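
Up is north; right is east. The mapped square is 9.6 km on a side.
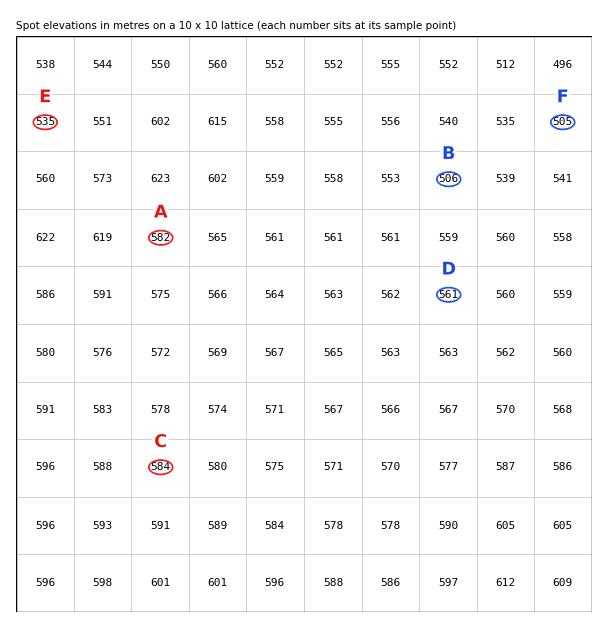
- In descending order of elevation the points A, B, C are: C A B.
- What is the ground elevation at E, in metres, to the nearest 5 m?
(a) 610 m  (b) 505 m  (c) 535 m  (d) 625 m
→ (c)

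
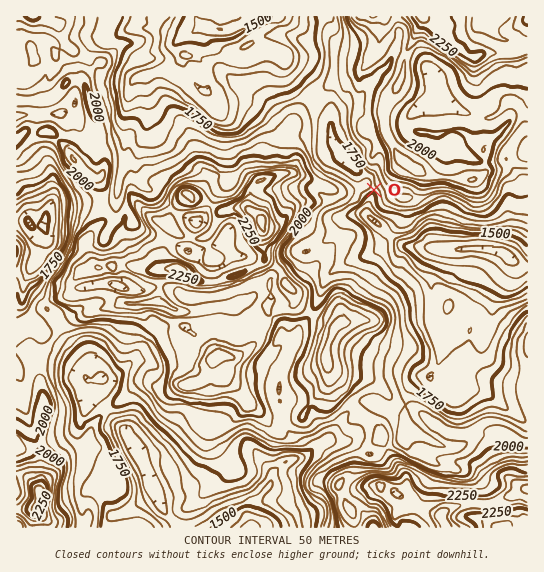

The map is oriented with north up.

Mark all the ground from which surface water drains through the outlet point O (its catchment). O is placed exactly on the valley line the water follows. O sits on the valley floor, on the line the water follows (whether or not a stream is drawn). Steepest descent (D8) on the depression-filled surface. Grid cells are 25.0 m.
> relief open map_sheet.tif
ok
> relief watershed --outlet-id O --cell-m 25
4.343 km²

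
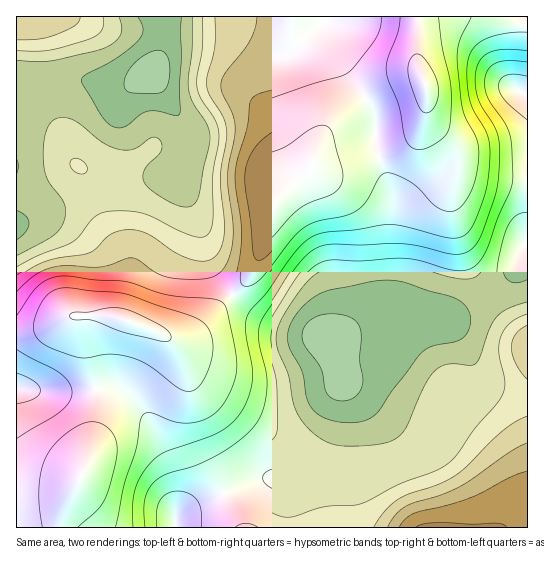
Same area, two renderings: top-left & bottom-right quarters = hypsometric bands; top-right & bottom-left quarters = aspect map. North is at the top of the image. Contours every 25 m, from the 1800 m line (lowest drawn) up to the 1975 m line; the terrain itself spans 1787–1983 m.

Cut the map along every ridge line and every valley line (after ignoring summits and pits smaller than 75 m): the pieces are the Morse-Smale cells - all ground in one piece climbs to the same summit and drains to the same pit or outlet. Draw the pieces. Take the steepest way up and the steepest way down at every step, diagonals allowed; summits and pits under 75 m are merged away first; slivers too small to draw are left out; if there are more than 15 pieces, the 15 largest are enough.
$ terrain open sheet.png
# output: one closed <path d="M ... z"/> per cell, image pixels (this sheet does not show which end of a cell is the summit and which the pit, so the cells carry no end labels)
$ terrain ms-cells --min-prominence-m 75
<path d="M417 16l-401 1 1 511 43-1 4-18 20-38 5-16 7-37 0-29-8-39-3-32 2-2 30 1 34 12 19 10 11 0 14-7 52-51 16-34 12-46 38-36 6 4 19 0 53-16 16-8 10-11 10-27 0-18-10-26z"/><path d="M527 16l-109 0-1 47 10 26 0 18-6 19-6 12-17 13-55 17-24 1-6-4-23 20-17 18-8 36-13 34-5 8-52 51-14 7-11 0-19-10-34-12-30-1-2 2 3 32 8 39 0 29-7 37-5 16-20 38-4 13 1 6 114 0 1-9 3-4 16-10 63-25 29-1 24-10 14-11 6-9 6-27 5-41 45 35 23 15 11 4 13 0 5-3 21-18 16-27 0-16-15-32-5-8-12-10 30-14 27-19 11-13 9-22 7-10z"/><path d="M527 244l-8 14-7 17-11 13-27 19-30 14 12 10 9 15 8 17 4 16-1 8-8 16-19 22-15 10-13 0-8-3-26-16-45-35-7 54-7 19-9 10-22 12-10 3-29 1-63 25-16 10-3 4 0 8 333 1 18-7z"/>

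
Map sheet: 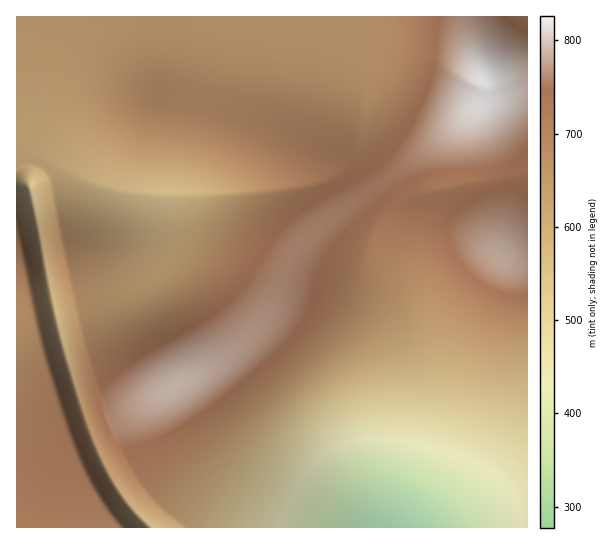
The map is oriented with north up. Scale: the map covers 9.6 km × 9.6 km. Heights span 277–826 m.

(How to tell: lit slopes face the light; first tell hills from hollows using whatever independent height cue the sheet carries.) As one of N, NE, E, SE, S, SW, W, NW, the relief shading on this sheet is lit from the SW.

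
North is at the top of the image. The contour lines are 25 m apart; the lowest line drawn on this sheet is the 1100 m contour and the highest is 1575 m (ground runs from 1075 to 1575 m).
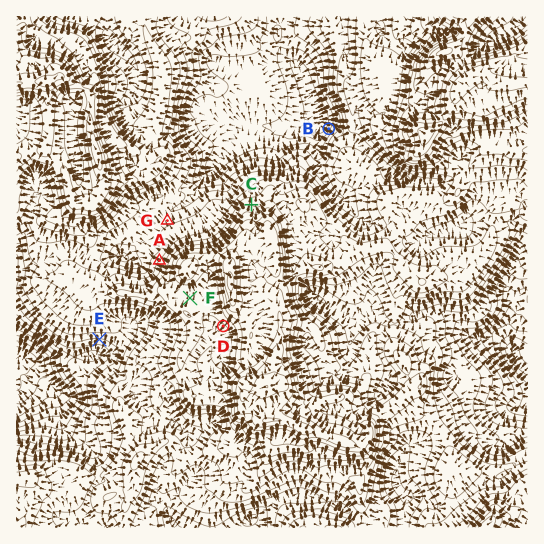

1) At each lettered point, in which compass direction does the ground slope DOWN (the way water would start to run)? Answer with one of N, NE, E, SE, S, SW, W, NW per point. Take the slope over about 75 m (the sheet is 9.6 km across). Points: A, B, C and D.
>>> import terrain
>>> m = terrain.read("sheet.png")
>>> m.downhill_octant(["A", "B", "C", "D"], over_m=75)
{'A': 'NW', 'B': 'NW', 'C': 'N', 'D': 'SW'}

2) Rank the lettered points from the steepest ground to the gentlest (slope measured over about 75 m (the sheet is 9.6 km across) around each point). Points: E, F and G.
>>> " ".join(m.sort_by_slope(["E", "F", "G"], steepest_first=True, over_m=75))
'E G F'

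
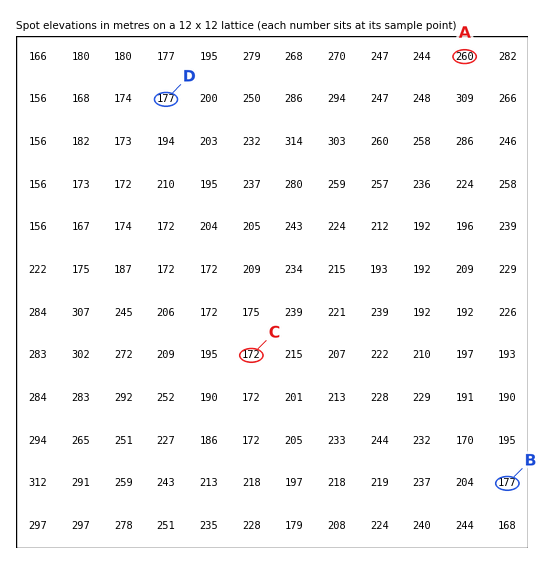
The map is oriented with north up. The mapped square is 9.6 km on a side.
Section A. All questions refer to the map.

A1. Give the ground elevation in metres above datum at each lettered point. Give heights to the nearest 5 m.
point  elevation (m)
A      260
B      175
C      170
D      175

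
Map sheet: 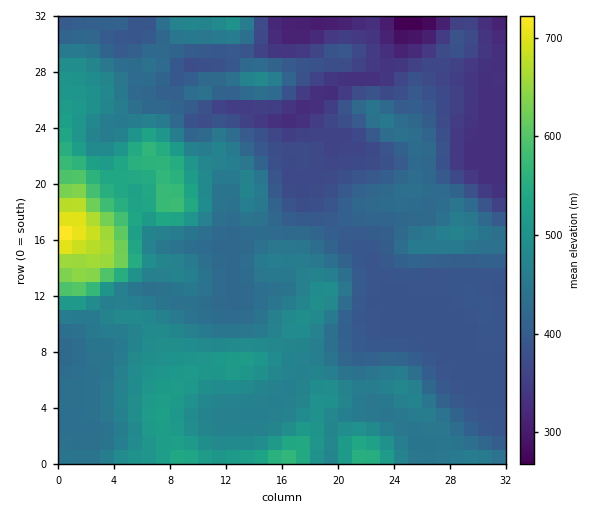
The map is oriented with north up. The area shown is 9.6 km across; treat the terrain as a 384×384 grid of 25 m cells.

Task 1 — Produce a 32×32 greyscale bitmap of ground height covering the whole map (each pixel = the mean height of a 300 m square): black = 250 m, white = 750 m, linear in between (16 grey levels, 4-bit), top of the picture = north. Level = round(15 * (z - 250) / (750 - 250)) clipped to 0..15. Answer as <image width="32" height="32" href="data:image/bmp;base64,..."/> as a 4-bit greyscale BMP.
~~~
<image width="32" height="32" href="data:image/bmp;base64,Qk12AgAAAAAAAHYAAAAoAAAAIAAAACAAAAABAAQAAAAAAAACAAATCwAAEwsAABAAAAAAAAAAAAAAABEREQAiIiIAMzMzAERERABVVVUAZmZmAHd3dwCIiIgAmZmZAKqqqgC7u7sAzMzMAN3d3QDu7u4A////AGZmd4iZiIiJqXeJmHZmZmZmZmeIiHd3eJmHiYdmZmZVVWZniId3d3d4h3d2ZmZVRFZmd4iHdmZmd3dmZmZmVERmZneIh3d3Zmd3dmZnZUREZmZ3iIh3d3dnd3ZmdlRERFZmZ3iIiIh3d3ZmZmZURERVZmd3iIiIh3dmVVVVREREVWZnd3d3d3d3ZlRERERERGZmZ3d2ZmZnd3ZURERERERmZ3d3ZmVVZnd2VEREREREiHZmZmZVVWZnd1RERERERKuoZmZmZVVmZndlRERERETMyph2dmVVZmZ2ZEREREREzMy5d3ZlVWZmZVREVVVVVe3cuXZlVVVmZlVERVZmZmbu3Lh2ZlVVVVVVRFVWZnZm7tupiZh2VmVURFVVVVZmVN26mJqpdmZlRERVVVVVZUO8qZiaqHZnZERERVVmVVQzqpmZmph2Z2RERERFVVRDIqmImZmYd2ZURENEREVUMiKYd4mZh2dlRERDM0RVVDIimHZ4iGVWVEMzMzRFZVQyIoh2ZmZUREMyIjNEZlVUMyKId2ZVVUMzMzIjRWVFRDMiiHdlVVVlVWVDIjREREQzIoh3ZVVFVWd2VDMzIzRDMyJ3dlVlRERFVUREQzMzMzMyZmVFVVRERDMzNEQyIjRDMlVUREVmZmZCIiMzMhEjRDJFVVRGd3eGQiIiIiIREjMi"/>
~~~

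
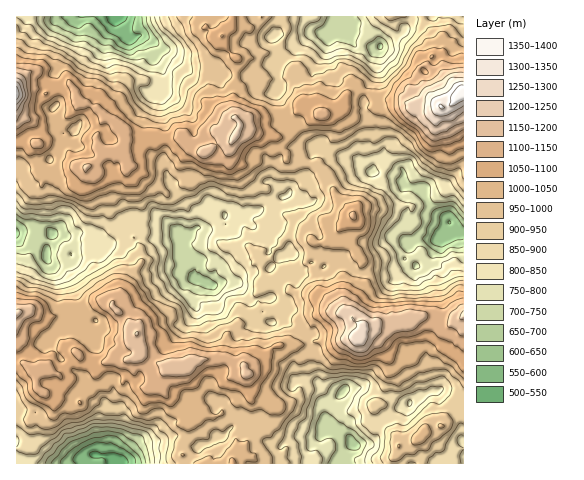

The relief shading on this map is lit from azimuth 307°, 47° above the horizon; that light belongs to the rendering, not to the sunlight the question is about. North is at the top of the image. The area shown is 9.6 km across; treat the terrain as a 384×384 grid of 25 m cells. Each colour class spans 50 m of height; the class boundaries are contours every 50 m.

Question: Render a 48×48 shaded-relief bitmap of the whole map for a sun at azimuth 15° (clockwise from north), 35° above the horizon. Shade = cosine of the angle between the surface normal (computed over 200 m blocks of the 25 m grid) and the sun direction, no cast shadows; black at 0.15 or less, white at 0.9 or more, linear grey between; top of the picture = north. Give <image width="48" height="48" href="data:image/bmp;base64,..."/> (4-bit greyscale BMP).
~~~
<image width="48" height="48" href="data:image/bmp;base64,Qk32BAAAAAAAAHYAAAAoAAAAMAAAADAAAAABAAQAAAAAAIAEAAATCwAAEwsAABAAAAAAAAAAAAAAABEREQAiIiIAMzMzAERERABVVVUAZmZmAHd3dwCIiIgAmZmZAKqqqgC7u7sAzMzMAN3d3QDu7u4A////AHZkVmmYYyNGeJvLqomrqqy5irmYdVZnmXdkRVZmUiRWeJqqqpqqmqu5mqiHd1VniXZkMyIjIjRVaHeJqqqYiqq6qFVXiYZmeFVTIQAQAAAkVnZ3iqmHeIiahTNovLqHZ2dlMgAQAQAkRnd3eId3ZmiHZUZ4vMuqmIdUVDM0MzJER4iZh2VndmiHd2Zoq7u8uVMld3ZWVERDWJmZdlV5qoh3mYiZmJq8qDNYmJhlVEVVdmeFVVeKzKh3iYqnVFeZhzWIeJhmZVeHZEZlVEZ5mqh1RFZUNERWZEaHmYZmVFeHVWVWdmeId3ZCAAE0VlVUMnmquWaGRWZ5mYdWeKqYdVVCAAAlZmZjM4q8p3q5d3ebzLu6q8ypdWZTEAAleHdURoiqibypmHmqzd7tzNy6mIdlMSRFZmZVZniIm7qJh4mqze7Lu83cy5h2Voh3VEVFZXdnmZmYd6qrzN27yrvMuodUaJqYdUVWZnZ4h4h0SLu8qszMyqqZmYZDWKzLqZiZh7qrqqhEabzczMu7qrqZiHZnmt7t3d3Mqu7t3Ll4qqzd3svLrLmId2eKvd3e///tzO//7cu7u8zM3czLu6eIeJm8zdvO7v7dzO7/3MvMzdy7y7qHiHiYiavMzMu7zd3cze3du7vM3cmaqpdVZWeZqoqqu6mprLu7zczKiqm8zLqpmYZmVWeJqoeImHmpq5i8zMuYiYiququ6qXZlV3iZmHZ2Z4q7uprN3amImXiYiZu6qXd3iZqphld2Z5mruZvM3IiIh2h2eJqql3iJuqqZl3mId2d4h3mZukZkVlVWeJiZdVZ5qZmIiJmIhmd2Z4iIhhIiNDNFZ3eGM0V4iIiJmaqpmJmGeIiGUiEjIQJFVUVTNGaHZWeJqqqpmrupqZlzETM0IBNFVDREZlVlM0VomYh3nO3cy7pzIkZlREVFVEVYllUyM1aIZmZove7cu5dVQ3d3dmVnZWd5hnUhI1Z3VGd6u8y6mGMjNHeJh3iYdoiZZVMSNGZVRWiKuqmZdlIBJVVoiLuoeJmHVDI1Vndld4mrqYZnVCATRUVWirqZmZlkRVeHZmZWeJmodmVWUxATVVeIqqiaiJh3d4qXd1RneId1VVZlUxEiRFeamZmYeaq7qrqYiHeZmHQjVVZkMQE0RFealmd3nMzdzMqZmaqqmGQkZmZUEANERGmqljV5vM3tzLmZq8y7p2d4h4dlMlZURFiWZmiru83cyoibzd7cuYm7qJh3V4h4dHiGZpu7zMuqmIq8zMy7qau7uoiqiam7p8qaiMzN3LmJiKqrqrmZiLzLqqvcq7vMu+qaq93u3Mu6mamZmZmqiKvLq83su7u7zu3Lvu7u3u3KmYeIZniZmrvMze7cupqr3t7t3u3d7+y6qGZ1WJmYnMzd3u3LqZqszd3e7u3d7ty4dUVVerqqms3c3cqYeLu7vMze7u3N3Kp0IjRniJiqmby7u5hUWau7vMzd3czMyoYyNFaamIh3iZiJmIdDWJq8zMzMzMzMyoQiRXmrqZlVeYZXh3YzRYrN3Q=="/>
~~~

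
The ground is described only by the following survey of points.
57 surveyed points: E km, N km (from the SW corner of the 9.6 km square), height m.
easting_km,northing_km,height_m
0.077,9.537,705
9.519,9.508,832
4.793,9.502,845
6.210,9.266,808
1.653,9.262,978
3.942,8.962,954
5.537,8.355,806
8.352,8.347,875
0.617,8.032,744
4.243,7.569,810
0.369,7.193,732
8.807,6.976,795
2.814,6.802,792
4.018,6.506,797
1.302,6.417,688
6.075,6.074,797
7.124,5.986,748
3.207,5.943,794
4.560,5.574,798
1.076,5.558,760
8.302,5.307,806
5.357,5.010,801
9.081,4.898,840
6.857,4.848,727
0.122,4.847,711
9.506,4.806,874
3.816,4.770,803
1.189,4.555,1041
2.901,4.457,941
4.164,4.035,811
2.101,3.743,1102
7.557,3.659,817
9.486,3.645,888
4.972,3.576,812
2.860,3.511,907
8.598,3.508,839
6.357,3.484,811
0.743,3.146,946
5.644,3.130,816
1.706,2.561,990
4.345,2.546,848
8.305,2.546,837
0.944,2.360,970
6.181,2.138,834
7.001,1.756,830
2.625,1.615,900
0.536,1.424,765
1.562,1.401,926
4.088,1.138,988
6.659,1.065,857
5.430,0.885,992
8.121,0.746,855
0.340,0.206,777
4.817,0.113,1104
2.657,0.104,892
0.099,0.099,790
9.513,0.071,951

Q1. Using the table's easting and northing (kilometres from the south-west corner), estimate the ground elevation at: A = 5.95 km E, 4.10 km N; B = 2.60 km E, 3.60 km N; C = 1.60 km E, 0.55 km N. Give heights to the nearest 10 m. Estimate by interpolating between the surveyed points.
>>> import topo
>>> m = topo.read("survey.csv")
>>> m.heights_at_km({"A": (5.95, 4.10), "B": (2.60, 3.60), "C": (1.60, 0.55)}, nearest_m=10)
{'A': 810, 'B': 980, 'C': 880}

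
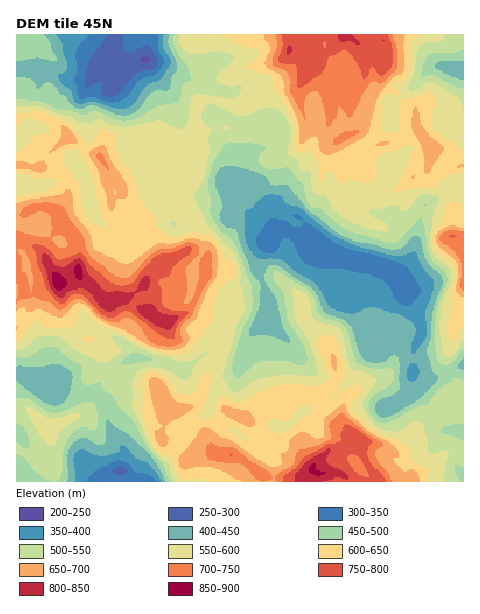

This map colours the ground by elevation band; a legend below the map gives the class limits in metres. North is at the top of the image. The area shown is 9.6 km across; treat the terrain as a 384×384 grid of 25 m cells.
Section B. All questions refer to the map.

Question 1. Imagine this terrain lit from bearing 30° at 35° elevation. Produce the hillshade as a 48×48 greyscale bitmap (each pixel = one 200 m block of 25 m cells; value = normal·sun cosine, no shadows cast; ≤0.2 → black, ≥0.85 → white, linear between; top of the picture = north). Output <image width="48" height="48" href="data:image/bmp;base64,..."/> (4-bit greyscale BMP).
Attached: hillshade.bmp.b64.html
<image width="48" height="48" href="data:image/bmp;base64,Qk32BAAAAAAAAHYAAAAoAAAAMAAAADAAAAABAAQAAAAAAIAEAAATCwAAEwsAABAAAAAAAAAAAAAAABEREQAiIiIAMzMzAERERABVVVUAZmZmAHd3dwCIiIgAmZmZAKqqqgC7u7sAzMzMAN3d3QDu7u4A////AJdWi7mIqXUgE0VVVlarq5eJq9qtyryZqnZnm7l3dlQgFFVURWrcqYmrvLnNusyqqWeIq5dlVFQAJ4dVaM3JmJvLqXnKq8u6mJh4qXZWdlIAaZiKveuZmJvLqHmqzLqrqodnmGVYhlEGmZms3aiamazKmJ3v7Kqru2Vol2V6dkFJmJq8uFeqmruXeu//yqqpmVabuXeZZjJoeIq6ZXmpial4rv/9u6uod3ney6q5ZUVniZmneruYiJiKzd3bqruYiL3suqu3ZmZnrLqZvbqYiIiJu6qXirqZqc26mZiGZ3ZpzbqKzKqqmZmpmpl2eamZmbuYiHZ3iHaM3Kmay6q7u8y5iqqIm6mZmph4h2d4mZnO25mquqq7vMuGi83Lu5d3m2V3ZVZ2eavLh3mqmqqrvLhVrO7cuodlakZ3VEVniIUxEmiamamqu4VHzNyqqpdUV1d1VFZ5pyAAFHiImaqquVRqzMqImphlZnhkRXiZYgEiSamImZq7lTWbzbiImphUdpdUVomCAUMjeYiJmYq5Y0i97rmZqqhEd4ZVRpcAFDFJyniZmYmXVHrf/amqu7dVd2ZUNWACZEet3KmZmZmXVYvuypqrzKhmd2ZTJCA4mIm7qqiZmaqWVq3smZqru5hmZYhiJjOLzKiamZl5ibuVSe/amZqquodmUphSeWnN3Kmpmpl4icyVnv66mqq7qGZkMZhFy5zd26qYiZiaqtyZ79y6u7u6hlUxEpZK697tu6qqqHirvdy93Luqqpl0NGQQAnWN293buqqry5rM3tzcq7qYdkIQJGMAFHnNqay6qYmt3d3u7dy5mql1MRESRmMRR7u6iKy6h3is3M3u7bmImYdBASNFd2Q2rJmYid24aJmrqJve3KiIeHQRJFaJmHZpzYh3m9yWeZq6h5vMqpmHd1ATRomZiIh4mqqqvLp2iJu6iKu6qZmHdSFFeJmHeIh3qszMy7p2iKuomaqrqYh2ZDRWeIh3d3VXqqqqmrlmebqIiZirqYhlVUVXeHaIh1RXmVVXirhWjLmIiIiqh3ZVZUV4iGeJmHd4dmZ3m6ZGzKmIiImZd2VWZVZ3iHmZmIiIdqqpmXVa25mZmImod3Z3dVZmd4mYeJd4maqZhlesupmZmZqph3eIhUZWZniHZ3WKq5mZhqu7qpmZmpqodmZ3dlVmd3iZl1bMy4mYi9urzLqqq6qph3d4hUZ4mJmrqGrcupiIz9y97cu7upmpmIiZc0iImZmql4u6mbu+/u3f/cuqqYmYiIiIUlmIiIqah5qpmd3u3e7/7KmruYmIiYh2Mmh4iImZiLupmszLvd3dupmrqIqpmZh2NHd4iIiHisu7zLqrzLu6mZq7iJmYd4h2RWZ4mJd1ebvN3aqqqaqpmZvKiIiIh3dTNXeImHdmaJvd3IiHiqmZmaunZWeJmIdTNXiJh2doiqq6h3Znq6mJmHhjIld3eIdlVomZdmeJu7l1RYiKupiIl2ZTI1d2ZWZmaJmYZXiJy5dlaJmruYh3l3d0NGd2VVZVaYiYVYmK2oZniQ=="/>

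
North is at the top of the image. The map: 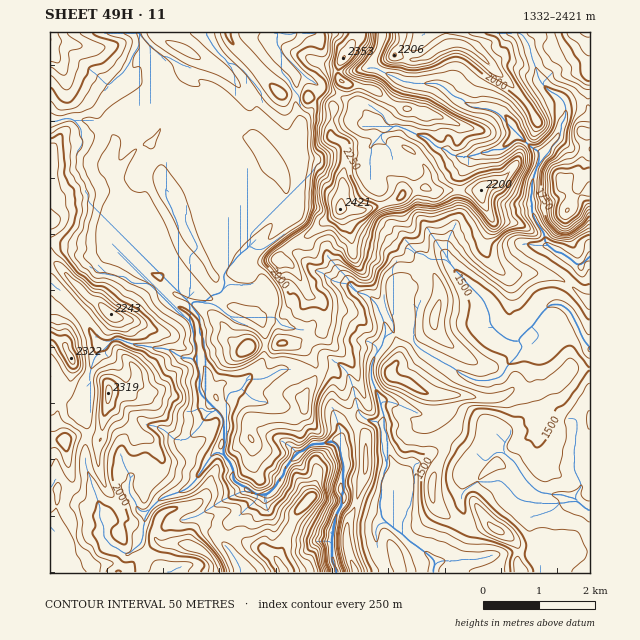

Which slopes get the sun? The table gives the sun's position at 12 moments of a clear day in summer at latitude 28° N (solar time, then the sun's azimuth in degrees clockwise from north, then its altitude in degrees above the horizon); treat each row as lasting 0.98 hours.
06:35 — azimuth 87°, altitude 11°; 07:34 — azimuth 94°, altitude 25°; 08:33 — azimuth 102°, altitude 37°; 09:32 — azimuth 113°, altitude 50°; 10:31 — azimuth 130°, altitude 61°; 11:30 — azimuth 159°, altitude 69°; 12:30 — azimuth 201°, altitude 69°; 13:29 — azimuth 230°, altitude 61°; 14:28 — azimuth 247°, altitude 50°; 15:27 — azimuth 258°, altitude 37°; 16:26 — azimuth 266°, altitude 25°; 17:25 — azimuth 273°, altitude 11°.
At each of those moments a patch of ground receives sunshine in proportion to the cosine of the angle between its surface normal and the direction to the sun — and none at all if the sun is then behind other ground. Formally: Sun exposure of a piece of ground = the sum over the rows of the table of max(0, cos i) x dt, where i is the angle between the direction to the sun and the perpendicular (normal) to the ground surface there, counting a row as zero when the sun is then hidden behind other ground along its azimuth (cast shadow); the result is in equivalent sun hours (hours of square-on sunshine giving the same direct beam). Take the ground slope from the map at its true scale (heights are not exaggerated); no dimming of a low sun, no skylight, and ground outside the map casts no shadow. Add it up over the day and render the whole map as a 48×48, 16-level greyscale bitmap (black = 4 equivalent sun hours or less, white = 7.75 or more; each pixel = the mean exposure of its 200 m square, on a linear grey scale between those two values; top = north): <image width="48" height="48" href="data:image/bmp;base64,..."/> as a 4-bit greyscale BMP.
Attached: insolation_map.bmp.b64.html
<image width="48" height="48" href="data:image/bmp;base64,Qk32BAAAAAAAAHYAAAAoAAAAMAAAADAAAAABAAQAAAAAAIAEAAATCwAAEwsAABAAAAAAAAAAAAAAABEREQAiIiIAMzMzAERERABVVVUAZmZmAHd3dwCIiIgAmZmZAKqqqgC7u7sAzMzMAN3d3QDu7u4A////AN3ezszu7tu2nMzKqRBom83NzLvMu63e7t3reKrf7cxmrM26dgCYqsvN7e7du87u7t7JzequzKRay6jMpQCpuqre7v7szc3d3d7M3cubp2ndyniduzCqyqze3u7duKvM3e7N3et83Kzdu3WNy2Cb3My97s3XScvMzOy+7tmlru27yGaJ2pIc3Myr3KyWrd3dzd7t7qzaMEvaQjJFioMLy8ua3Kh83e3d7u7s2rze7We6ibg3U2Mqy8uLy7nN7t7/7e7LytzO7caojepGSqYau7uazNzu7e7u3t26zN7e3etnju6BWoUou725zd3e3e7t7t26zN7umt2H3u63IVRaqq3uze3d3u7t7t3K3M38rN2mvtqrpVabua7//u7e3e7u7peKzeyY3dy3nM7u7Kuqh67u7u3d7e7t3smbzu3e3NuYnO7u65zKm67d7t3e7u7t7cu7rs7uzcuZiJq86bvcyazu7u3N7/7u7c27ne7u26yry97t2rvcic3e3cy97+7+7e2qm83ZqKvMy73KrM3cad7blleZrd3u7t7JVq25e8u97s7czd7bStupms7+u8vN7typV7lppoqtzN7u7t3qZbyazf7cy828y9x5eGFGnbrN3KvN7u7Mt1m979qazc3budqbuXve7ZnduWa83+zM3are7Jm83t3dvWeKzd7sqqq8hGh63e3e3dy+6rzd7u7tzpeNzbl3iJvJm9ze/uzurNy83N3d7u3d3rrdxCR5m8ur3dyu7+zKrdzK3N3d7+7c7r3aRXmrzc3u7ty+7KqJ3d3Ly73d7u7u7N2TJ5mbvO7u7ty+24nMy93cya3d7u7uuuolWKu93u7d7srOqs2qu93cqczO3d3LiLV5vMze7u7My7nbvbycy93srMvdupqpu6vd3d3u7u3Ny4Fs/czLy93drcvsuqqs7e3d3d3e7u3d3LcF3d3svN3s3czczMypve7d3d3d7tzd3cySC9ztrd3M3cu7qXRpis3N3d3e7rzd3d26Za3tmr28zMqahQR8udzM3t3e7bzd3dy7p5zIeaqZiZjJlzRqy9zM3d7u7M3d3d3Kp5q3aJzN27zcuDSdzturzd7t3N3d3e7Kp2mIvKirhkWMtyKN29us3c3cze7d3e7Kp1eazbvMmpMRiSBHrNzN3dzczu7d3e3Lupm8zM7pqqgxJmADarzu7d7d7u7d7tzMu7zMy96onN3JMVhFnIzN3e7t3e7u7czLp7tYuqd77u7tpJmFvmm83u7u3e3dzM3bqIiLvM3t7tmIaKxkWezf7u7u7u3d3d7rya3d3u7upAFVmseISe7u7u7u7d7u7u7ryovN3tdBBHmszLarre/u7u7u7u7u7e7ZmFvd2iADi97u3Giszu7u7t7t7u7u3eyIqqp0AFm83e7s14rN3e7u7uzd7u/9ztmb3bpkObu83u7Mi8zM3e3u7u3N7v7M7arN2nm4hazMvMzJy5ve7t7u3d3d7svO2qvahoi7clypzdyrqqve7suph4vey8zdzM3cuaeddF3cqHaJmd3d7w=="/>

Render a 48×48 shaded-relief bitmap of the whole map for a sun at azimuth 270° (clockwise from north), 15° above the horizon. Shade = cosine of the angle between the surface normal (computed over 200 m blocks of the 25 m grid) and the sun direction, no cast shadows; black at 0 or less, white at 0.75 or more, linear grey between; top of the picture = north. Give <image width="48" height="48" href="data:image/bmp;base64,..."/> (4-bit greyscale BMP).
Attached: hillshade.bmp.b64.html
<image width="48" height="48" href="data:image/bmp;base64,Qk32BAAAAAAAAHYAAAAoAAAAMAAAADAAAAABAAQAAAAAAIAEAAATCwAAEwsAABAAAAAAAAAAAAAAABEREQAiIiIAMzMzAERERABVVVUAZmZmAHd3dwCIiIgAmZmZAKqqqgC7u7sAzMzMAN3d3QDu7u4A////AFV2ETIjVnpAB6xwAAjwA2IDZ2ZouBNUNEZyAkVVZ4cASrkgAAywBmEUZmZotyVkM1ZAFUSqiEACioUwAA2ABkFGZ3ZogyVUQ2YgRzKYViAEZndwAA1wBTV3eIiYEBVVQ5YARkF4NEMSRFi2AAmQA1iZhlmSAEVVRHQCRiBpYyEiESnsAAGQAljLYmowFEREQ2QSVAMxZ3IAEBneoACFAFjcMHcBRVREVnYTYAdAAngQBVO/oADHAEjcEEVEVVVVVYUUMCZjABcwWTBtkwCpADjcEEZVVWZTRZQFIDVlAANBijAHyAB8ADe7QDVlRnYyV6MGIEZTABAYuDAAuACsAGhpYRRVZ3UyR4IGMEdAAEEJ2BACAALLAKlmUgJFeGUyRnMGUDUQACQG2BFFIACpArllQwA1eHUyRiE6kgEiAAImyVRlEAJjFrllUwA2eHUiRiJLwwJBAAAouFZ4IARVE5h2UxFGZVQyNWM75hMgAABJl3eZIAVSA6qXQyNEM0RCEXQq5hQQAABXiIeIUAIwKqhSIRJGZEVTAHUWtVUAAABnVndndBEgXYMREjVEZUZ1INkAeJMAAAS6QDZXdBIgTHACNXUyNVZ3MNYAWmAAARfMoQVlMTMACZIUd0ETRVZ2IIEARkMzIAjKlAiDNCAABHVoYgAkVVZlIEACh0IRAAjIQiiGdyABAEaZMAJFVVZkRTEpyBAAADqTI1modiAAAEapIAJGZEVUaSOMkAAAFIhTRWnKdRAAATaZMAJHdDRWm0inAAEAVlZlVVnbgwAAETZ5UAJpgxNYmapAABIjVmh1ZVrKQAAUADZ4QAWacgJWQrMAEyI1d3hmdXy1AAF1ABV2EFmpQiIhEgAANERWZ4dWd9+AAheQAANDA5uTASIRIwABNEVmeHVGd76TMTqAAAEhF7tgABI2UQAAJFRniGNFd2nLYlpgAAEQKKpgADR1AAAAJFVnmENFZmV723hAABIANZyyAAXXAAAAFFVolzNVVmZX7+kwACACI43BAA76ABAAA1ZplCRVVWZm3/wwAAADAH1wAD/9ACAAA1Z5czRVVmZl3/oAF5IUEHoQAC/7VAAAJGaIU0VVVmZVz/sAN4VDAXpgAA/5NQAANXd2RFVVZmZUrvwAVkVjADeHIA74QwABRWZmVVVVZ3VEjf4QZUZgABRXoATadwAAJWVWdlVVZ2RFruwgRWYQAyAUlAC8uxABJGVWdlVVZlRVz/YANmIEVTEQBoAN/HQBNVZVZ2VVVVVlv+EDVVVlVkEACtAJ/GQ0RFVUZ2VVVWdkn+IDV5h1AAAQXcAEzHUiI0VUVlVldnlljdMEeIUgAANHqzAFu4URIzREVmZXdppDeMtGcAARE3ZopQAoqoQBE0Q0Z1V3Z6cTef4wAANEV3iZUAKJqmMBIRM1d3dlaXImq+gAFGZCJHq1AAWaqhETIAFGmXQ1lyJrud0AHZVRAYtwAAiZmQEzIABZljJZchSKh+9QCsNYY1QAADmZqgERIhKIVDSZMTRnid6gAtYmdiEQAWmrmA=="/>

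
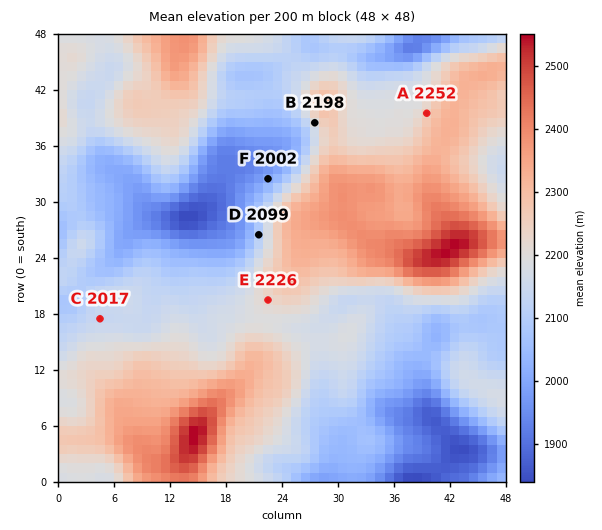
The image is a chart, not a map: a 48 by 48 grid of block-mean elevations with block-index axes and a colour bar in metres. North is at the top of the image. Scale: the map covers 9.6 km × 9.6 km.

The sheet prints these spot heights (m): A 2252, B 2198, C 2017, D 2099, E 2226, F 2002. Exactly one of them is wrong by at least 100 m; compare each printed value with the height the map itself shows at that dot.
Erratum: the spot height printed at C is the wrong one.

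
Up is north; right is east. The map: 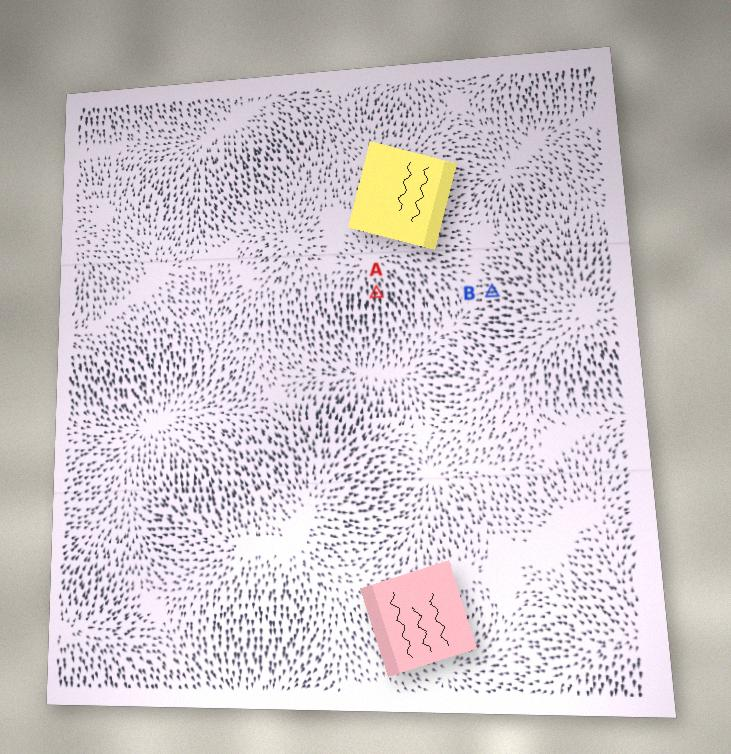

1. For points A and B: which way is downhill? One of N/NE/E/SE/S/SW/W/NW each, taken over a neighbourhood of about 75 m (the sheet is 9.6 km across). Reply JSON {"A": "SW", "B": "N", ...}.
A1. {"A": "S", "B": "W"}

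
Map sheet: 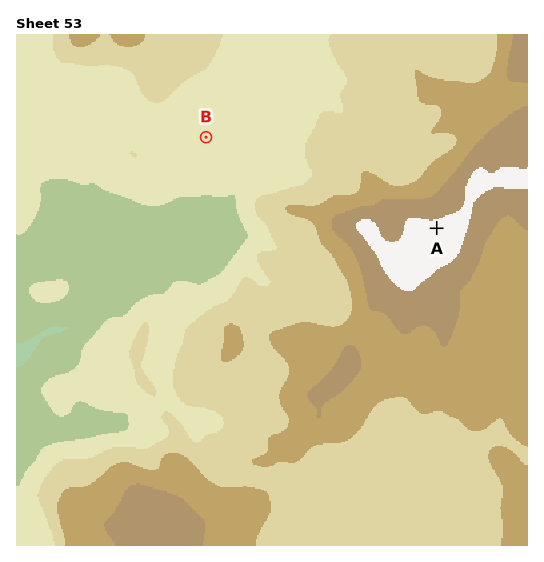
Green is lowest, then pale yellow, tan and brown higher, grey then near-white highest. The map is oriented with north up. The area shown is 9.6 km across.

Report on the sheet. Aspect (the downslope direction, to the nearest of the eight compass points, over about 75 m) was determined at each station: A N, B NW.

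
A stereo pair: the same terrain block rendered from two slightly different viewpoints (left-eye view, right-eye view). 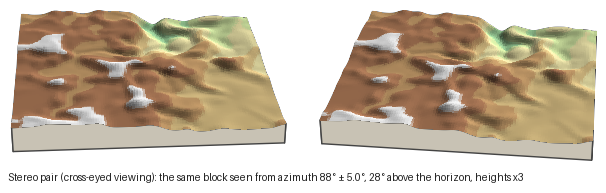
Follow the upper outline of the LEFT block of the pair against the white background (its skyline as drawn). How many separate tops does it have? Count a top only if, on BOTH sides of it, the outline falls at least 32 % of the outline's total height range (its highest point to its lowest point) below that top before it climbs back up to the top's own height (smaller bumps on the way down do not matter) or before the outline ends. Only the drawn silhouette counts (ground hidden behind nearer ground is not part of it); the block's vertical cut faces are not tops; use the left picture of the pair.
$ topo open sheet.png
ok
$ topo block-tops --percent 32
1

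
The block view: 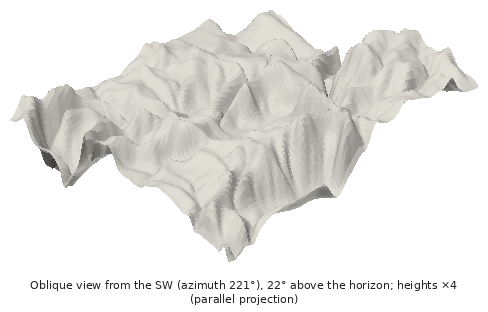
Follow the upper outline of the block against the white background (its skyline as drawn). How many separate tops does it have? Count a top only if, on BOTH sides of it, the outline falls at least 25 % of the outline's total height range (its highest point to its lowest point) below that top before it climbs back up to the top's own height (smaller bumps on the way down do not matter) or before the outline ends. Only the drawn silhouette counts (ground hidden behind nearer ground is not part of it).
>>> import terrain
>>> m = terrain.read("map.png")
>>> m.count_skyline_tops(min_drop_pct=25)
2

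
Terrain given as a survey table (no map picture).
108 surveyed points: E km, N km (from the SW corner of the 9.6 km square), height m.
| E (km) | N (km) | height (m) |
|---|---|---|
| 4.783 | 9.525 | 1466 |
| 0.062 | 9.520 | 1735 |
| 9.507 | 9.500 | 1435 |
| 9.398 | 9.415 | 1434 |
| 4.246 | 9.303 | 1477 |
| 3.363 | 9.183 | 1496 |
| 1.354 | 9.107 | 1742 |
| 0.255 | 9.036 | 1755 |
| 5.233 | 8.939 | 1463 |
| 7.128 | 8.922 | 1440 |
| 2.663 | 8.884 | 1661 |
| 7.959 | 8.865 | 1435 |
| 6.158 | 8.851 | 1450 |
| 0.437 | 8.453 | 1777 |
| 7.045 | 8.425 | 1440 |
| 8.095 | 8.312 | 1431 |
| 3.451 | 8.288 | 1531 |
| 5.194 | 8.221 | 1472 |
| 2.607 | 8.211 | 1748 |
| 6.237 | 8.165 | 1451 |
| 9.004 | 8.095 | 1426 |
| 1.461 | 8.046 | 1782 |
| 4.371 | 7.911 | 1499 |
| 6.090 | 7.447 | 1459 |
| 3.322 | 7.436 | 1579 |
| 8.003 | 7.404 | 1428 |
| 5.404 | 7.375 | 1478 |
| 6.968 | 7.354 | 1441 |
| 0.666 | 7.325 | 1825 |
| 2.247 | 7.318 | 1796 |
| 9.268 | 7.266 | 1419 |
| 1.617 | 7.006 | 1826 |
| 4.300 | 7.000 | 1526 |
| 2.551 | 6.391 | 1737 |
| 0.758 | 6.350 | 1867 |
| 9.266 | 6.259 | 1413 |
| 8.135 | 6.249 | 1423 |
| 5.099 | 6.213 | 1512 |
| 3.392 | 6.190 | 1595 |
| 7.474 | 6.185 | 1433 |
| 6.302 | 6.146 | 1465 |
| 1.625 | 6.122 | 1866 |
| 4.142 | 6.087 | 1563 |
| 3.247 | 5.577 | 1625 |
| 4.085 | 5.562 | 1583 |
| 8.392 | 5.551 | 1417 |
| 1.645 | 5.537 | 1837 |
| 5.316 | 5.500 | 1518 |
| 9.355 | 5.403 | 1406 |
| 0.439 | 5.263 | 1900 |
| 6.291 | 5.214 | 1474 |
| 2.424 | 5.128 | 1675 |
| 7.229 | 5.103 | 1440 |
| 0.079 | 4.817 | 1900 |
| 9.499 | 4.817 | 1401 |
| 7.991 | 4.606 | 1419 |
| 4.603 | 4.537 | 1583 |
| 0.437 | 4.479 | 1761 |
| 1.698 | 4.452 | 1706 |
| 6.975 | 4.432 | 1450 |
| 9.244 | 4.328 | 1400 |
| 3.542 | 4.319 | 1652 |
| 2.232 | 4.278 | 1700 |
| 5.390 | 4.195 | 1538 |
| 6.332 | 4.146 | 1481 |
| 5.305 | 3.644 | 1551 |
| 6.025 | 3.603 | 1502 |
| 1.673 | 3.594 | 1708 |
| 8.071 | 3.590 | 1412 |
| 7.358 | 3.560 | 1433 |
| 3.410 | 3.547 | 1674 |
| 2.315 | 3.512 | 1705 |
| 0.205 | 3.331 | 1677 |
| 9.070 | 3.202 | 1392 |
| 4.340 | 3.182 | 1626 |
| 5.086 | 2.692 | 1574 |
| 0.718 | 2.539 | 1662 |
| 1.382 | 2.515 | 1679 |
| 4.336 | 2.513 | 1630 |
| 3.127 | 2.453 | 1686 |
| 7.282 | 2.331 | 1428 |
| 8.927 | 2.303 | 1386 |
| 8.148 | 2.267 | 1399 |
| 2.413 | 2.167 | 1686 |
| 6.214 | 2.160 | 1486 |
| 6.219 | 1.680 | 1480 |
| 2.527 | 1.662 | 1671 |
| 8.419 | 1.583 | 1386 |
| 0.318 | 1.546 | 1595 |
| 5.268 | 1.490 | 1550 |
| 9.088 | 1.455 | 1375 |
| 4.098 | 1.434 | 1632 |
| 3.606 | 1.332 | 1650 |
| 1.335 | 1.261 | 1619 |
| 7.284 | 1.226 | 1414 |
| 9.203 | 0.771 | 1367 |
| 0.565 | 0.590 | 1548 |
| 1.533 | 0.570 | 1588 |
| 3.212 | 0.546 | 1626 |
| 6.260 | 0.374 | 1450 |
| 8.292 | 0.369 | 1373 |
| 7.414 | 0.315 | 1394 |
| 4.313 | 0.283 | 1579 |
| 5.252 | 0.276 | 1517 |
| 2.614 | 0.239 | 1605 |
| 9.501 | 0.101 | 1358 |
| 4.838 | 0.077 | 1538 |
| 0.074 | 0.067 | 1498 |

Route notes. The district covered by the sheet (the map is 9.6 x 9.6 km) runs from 1355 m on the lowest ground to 1905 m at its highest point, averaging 1560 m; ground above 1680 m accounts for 19.7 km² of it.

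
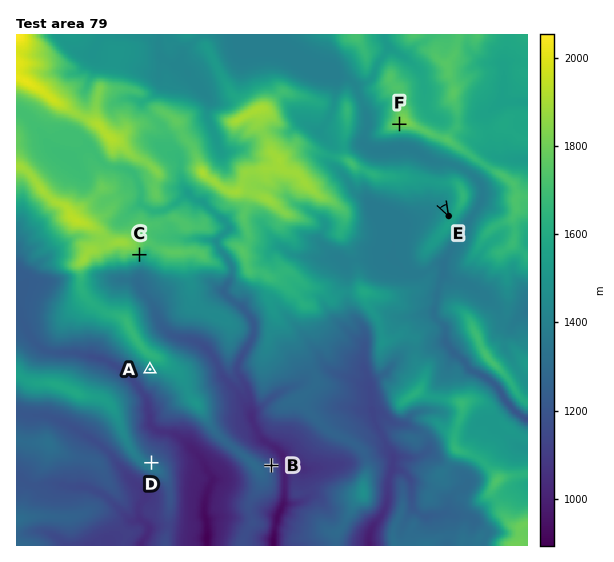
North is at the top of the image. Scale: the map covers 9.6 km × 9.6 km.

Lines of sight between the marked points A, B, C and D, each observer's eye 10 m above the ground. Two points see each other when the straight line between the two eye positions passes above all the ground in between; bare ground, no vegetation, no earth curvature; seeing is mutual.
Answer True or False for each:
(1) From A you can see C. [False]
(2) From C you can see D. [False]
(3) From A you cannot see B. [True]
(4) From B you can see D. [False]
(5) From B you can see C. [True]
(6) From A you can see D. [True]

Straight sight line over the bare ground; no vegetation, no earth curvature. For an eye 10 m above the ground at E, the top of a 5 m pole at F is visible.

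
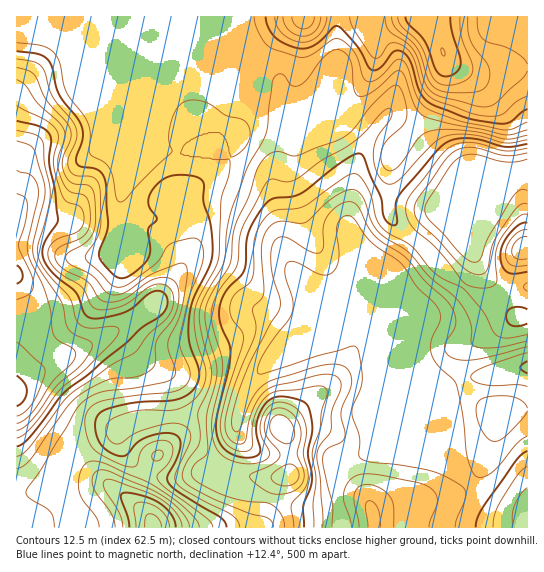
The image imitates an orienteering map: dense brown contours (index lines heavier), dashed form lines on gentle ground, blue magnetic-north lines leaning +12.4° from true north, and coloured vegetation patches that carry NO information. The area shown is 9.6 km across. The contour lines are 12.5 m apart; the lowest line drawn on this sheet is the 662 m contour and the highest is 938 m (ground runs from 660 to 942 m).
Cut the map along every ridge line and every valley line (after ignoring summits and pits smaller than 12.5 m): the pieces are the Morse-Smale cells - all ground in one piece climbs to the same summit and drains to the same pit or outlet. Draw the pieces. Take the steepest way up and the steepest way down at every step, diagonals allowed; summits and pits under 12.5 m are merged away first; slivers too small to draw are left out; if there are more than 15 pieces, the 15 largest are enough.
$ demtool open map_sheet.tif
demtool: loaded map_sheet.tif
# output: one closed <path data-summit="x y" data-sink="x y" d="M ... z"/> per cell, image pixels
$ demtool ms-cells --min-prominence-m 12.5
<path data-summit="17 394" data-sink="527 527" d="M231 16l-215 1 1 8 33 4 99 42 24 2-10 9-6 9-29 72-9 46 1 61-5 11-22 24-14 8-24 4-39 0 1 211 61 0-1-17-14-25-2-13 8-16 8-8 48-21 2 1-8 5 4 15 15 18 15 8 9 2 21 0 32-8 21-30 1-21 10-27 8-13 11-13 51-21 24-1 9-4 8 0 6 4 24 56 54 54 1-1 0 2 21 21-5-22 0-15-35-84 0-11 9-32 14-7 17-18-15-11-28-31-22-16-10-14 2-56 5-11 15-16 0-2-13-9-11-4-14 15-12 20-5 15-9 57-8-21-32-41-6-11-1-8 5-23-20-18-7-18-27-10-16-39z"/><path data-summit="17 274" data-sink="527 527" d="M29 25l-13 1 0 289 15 2 36-1 12-3 14-8 18-19 9-16-1-61 9-46 32-77 13-13-20-1-99-41z"/><path data-summit="443 53" data-sink="527 527" d="M527 16l-191 1 0 54-12 34-4 8-16 16-4 14 7 18 32 41 8 21 6-32 2-20 5-17 23-35 7-3 22 13 28-43 5-19 0-10 9 8 15 6 58-3z"/><path data-summit="282 429" data-sink="527 527" d="M358 339l-8 0-9 4-24 1-51 21-14 17-9 19-7 25 4 12 13 11 16 6 48-2 6 2 14 8 8 0 21-10 15 4 14 0 34 6 32 12 0-2-73-74-20-48-4-8z"/><path data-summit="153 527" data-sink="527 527" d="M123 429l-29 11-17 9-8 8-8 16 2 13 14 25 2 17 261-1 0-18-2-4-24 3-23-3-48-14-16-10-10-12-7 0-27 8-21 0-9-2-15-8-15-18-4-15z"/><path data-summit="373 517" data-sink="527 527" d="M366 453l-24 10-5 6-1 22 4 18 1 19 187-1-1-14-18-4-12-5-40-32-28-9-34-6-14 0z"/><path data-summit="443 53" data-sink="527 173" d="M446 59l-6 27-28 44 23 23 27 20 53 2 12-3 1-103-29-1-9 3-21 0-15-6z"/><path data-summit="17 394" data-sink="527 173" d="M411 129l-15 18-5 11 0 60 8 10 22 16 28 31 16 10 10-20-4-22 9-25 5-11 27-32-50-2-27-20z"/><path data-summit="305 17" data-sink="527 527" d="M335 16l-103 1 3 17 16 39 29 12 5 16 20 18 0 9 15-15 16-42 1-26z"/><path data-summit="498 413" data-sink="527 527" d="M462 380l-9 4-4 6 7 23 3 40 5 22 13 14 20 15 12 5 18 4 1-103-13-1-18 4-14-8-15-15z"/><path data-summit="289 475" data-sink="527 527" d="M237 428l-2 14-19 27 11 12 16 10 54 16 17 1 25-3-3-30 5-12-24-10-48 2-11-3-9-5-9-9z"/><path data-summit="519 317" data-sink="527 527" d="M527 287l-19 2 0 13 7 14-17-12-35-17-16 17-13 7-3 6-2 12-5 14 0 11 34 83-2-24-7-26 14-8 0-26 7-9 40-24 8-4 4 1 6-2z"/><path data-summit="525 247" data-sink="527 173" d="M527 172l-18 5-13 20-11 10-14 36 4 14 9 16 10 10 8 4 6-1 8-29 6-8 6-2z"/><path data-summit="519 317" data-sink="527 367" d="M527 316l-12 1-45 27-6 6-3 7 2 22 32-4 32-8z"/><path data-summit="498 413" data-sink="527 367" d="M527 367l-32 8-25 2-7 4 5 9 15 15 14 8 18-4 12 0z"/>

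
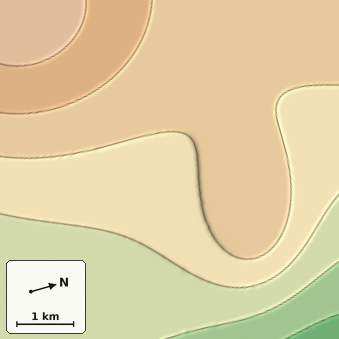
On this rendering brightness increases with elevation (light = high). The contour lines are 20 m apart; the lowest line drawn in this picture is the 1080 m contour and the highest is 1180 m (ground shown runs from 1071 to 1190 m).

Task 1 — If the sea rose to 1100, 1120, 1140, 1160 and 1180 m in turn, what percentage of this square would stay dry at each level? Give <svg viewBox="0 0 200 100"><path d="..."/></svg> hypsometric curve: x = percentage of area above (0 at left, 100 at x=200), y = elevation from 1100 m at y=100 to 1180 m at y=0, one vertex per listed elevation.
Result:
<svg viewBox="0 0 200 100"><path d="M191 100l-37-25-53-25-76-25-16-25"/></svg>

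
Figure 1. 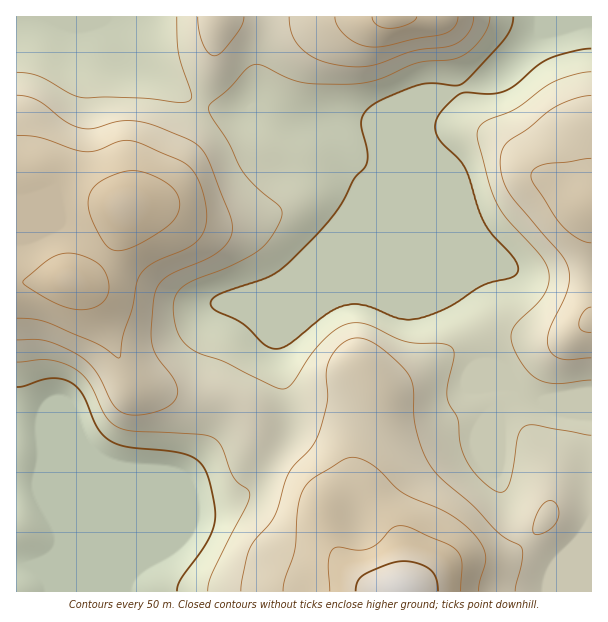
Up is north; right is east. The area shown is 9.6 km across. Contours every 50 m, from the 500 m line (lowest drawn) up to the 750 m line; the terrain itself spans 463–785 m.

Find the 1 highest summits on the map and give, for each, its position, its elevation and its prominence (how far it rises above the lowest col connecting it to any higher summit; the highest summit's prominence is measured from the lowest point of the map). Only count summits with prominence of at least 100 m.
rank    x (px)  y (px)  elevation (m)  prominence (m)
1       123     207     734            162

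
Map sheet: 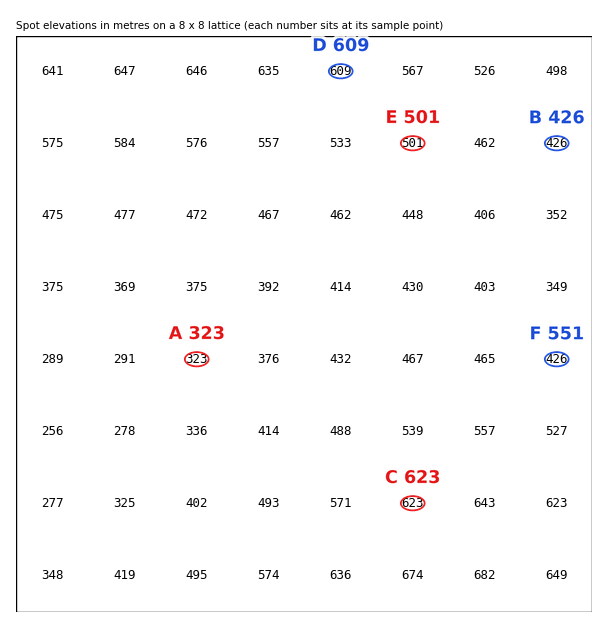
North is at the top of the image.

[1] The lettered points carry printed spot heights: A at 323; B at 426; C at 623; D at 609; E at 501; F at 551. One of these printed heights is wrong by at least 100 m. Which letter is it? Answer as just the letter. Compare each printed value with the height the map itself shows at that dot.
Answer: F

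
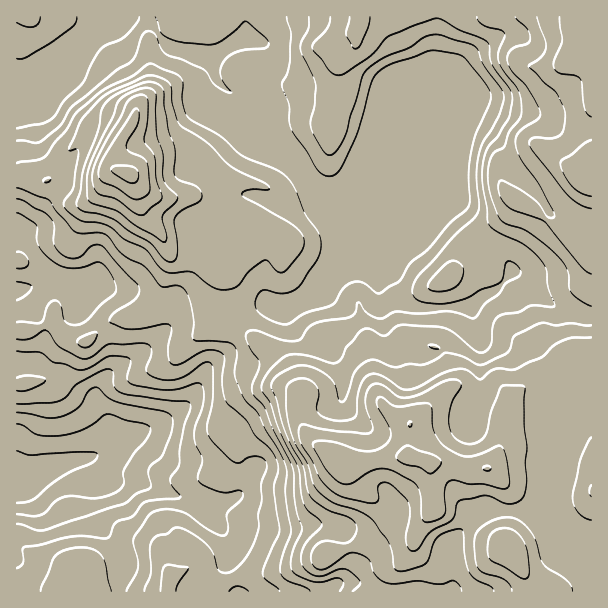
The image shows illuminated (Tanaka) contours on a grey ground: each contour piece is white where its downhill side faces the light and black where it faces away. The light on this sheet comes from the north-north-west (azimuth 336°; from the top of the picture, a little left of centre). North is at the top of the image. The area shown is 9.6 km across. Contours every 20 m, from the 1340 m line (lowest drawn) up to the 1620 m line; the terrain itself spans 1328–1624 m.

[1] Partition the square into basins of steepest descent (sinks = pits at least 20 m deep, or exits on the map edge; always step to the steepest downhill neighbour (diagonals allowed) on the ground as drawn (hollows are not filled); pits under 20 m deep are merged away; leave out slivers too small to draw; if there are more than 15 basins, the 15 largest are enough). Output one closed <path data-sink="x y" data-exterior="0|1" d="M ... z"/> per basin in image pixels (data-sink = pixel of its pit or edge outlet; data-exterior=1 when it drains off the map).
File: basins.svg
<path data-sink="17 474" data-exterior="1" d="M186 150l-15 0-13 2-15 10-13 12 6 11 6 25 20 24 8 24-8 35-5 9-7 6-12 6-27 6-24 22-10 0-11-5-10-15-26 9-14 1 0 259 575 1 1-335-14-10-36-31-29-17-3 11-28 26-6 15-1 10-20 10-11 11 1 41-7 25 4 3 6 12 3 21-39 36-3 11-1 25-25 2-30 10-8 0-27-22-14-15-6-20 3-19-7-9-10-20-14-14-19-13-31-12-3-13 0-15 3-14 3-6 7-4 12-15 5-12-21-33-10-10-18-6-12-1 7-4 15-23-11-12z"/><path data-sink="17 99" data-exterior="1" d="M591 16l-574 0-1 161 22 4 7 0 6-3 10-11 12-21 13-10 13 3 11 6 5 5 0 17 11 7 5 0 12-12 15-10 13-2 15 0 11 6 11 12-15 23-7 4 12 1 18 6 10 10 21 33-5 12-8 12-11 7-3 6-3 14 0 15 3 13 31 12 19 13 14 14 10 20 7 9-3 19 6 20 14 15 27 22 8 0 30-10 24-1 5-37 39-36-3-21-6-12-4-3 7-25-1-41 11-11 20-10 1-10 6-15 28-26 2-6-1-6 31 18 43 37 7 2z"/><path data-sink="17 290" data-exterior="1" d="M90 136l-7 2-10 8-12 21-10 11-6 3-29-2 1 152 13 0 26-9 10 15 11 5 10 0 24-22 27-6 12-6 7-6 5-9 8-32-4-18-4-9-18-21-6-24-6-13-17-9 0-17-10-8z"/>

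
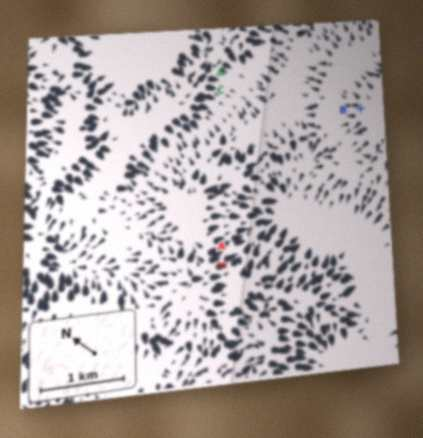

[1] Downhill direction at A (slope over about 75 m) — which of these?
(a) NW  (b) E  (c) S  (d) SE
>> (d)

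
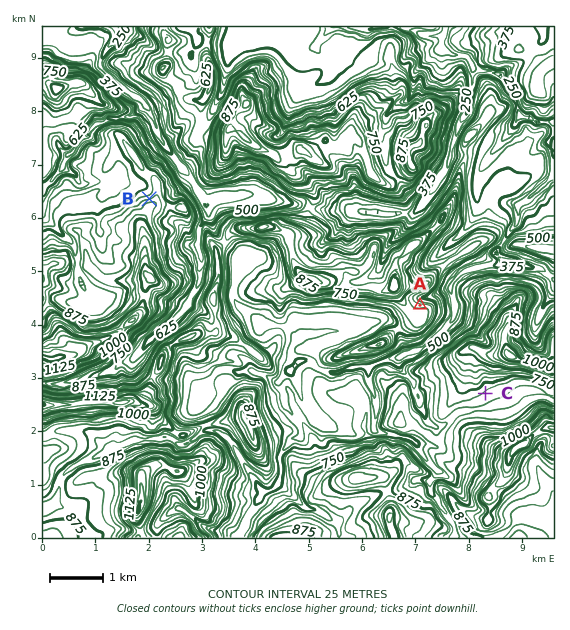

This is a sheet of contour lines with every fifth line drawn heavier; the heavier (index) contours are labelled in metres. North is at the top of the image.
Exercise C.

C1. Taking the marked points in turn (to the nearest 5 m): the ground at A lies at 680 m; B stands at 800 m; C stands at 720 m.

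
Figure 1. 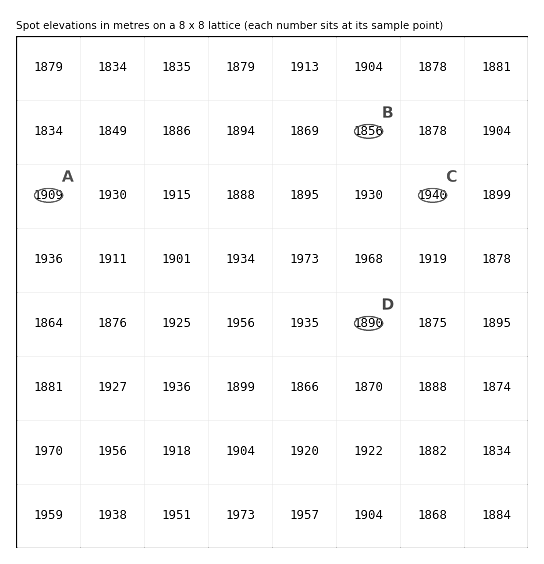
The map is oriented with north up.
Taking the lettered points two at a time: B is below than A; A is above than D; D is below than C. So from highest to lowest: C A D B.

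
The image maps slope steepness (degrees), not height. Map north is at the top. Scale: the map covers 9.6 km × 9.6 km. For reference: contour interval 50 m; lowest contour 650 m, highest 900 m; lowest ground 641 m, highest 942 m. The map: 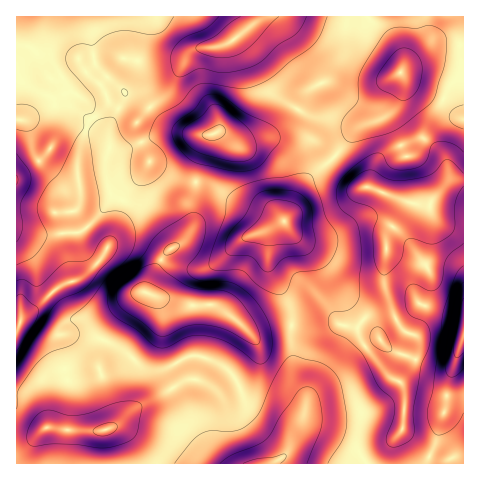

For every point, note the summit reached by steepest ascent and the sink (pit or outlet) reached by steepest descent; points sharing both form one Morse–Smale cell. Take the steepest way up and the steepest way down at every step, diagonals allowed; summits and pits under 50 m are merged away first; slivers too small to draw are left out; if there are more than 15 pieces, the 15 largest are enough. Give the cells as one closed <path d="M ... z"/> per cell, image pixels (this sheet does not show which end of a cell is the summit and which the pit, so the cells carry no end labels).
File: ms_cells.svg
<path d="M424 138l-6 0-19 8-17 10-8 11-4 18-3 3-4-2-29-29-30 26-18 37-12 7-5 8-1 29 4 10 17 30 2 7 0 14 3 1 27 0 19-2 17 4 2 8 6 11 23 29 9 5 3 0 10-12 8-18 0-10-4-7 16-48 0-13-4-9 0-11 5-24-1-18 12 11 10 3 12-1 0-44-11 0-11 8 6-9-2-17-4-8z"/><path d="M87 128l-9 30 0 21 2 9-1 18-4 5-18 3 5 9 10 58-19 10-19 19-10 6-3 4 7 0 26 14 24 0 27 6 19 11 20 17 9 3 11-1 13-8-12-25-5-35-6-6-6-3-1-3 11-26 13-15 0-4-11-18-17-19-27-10-6-4-4-19 0-16 3-15-5-7z"/><path d="M55 16l-39 1 1 309 7-10 10-6 19-19 19-10-10-58-5-9 18-3 4-5 1-18-2-9 0-21 8-29-15-2-19 17 4-11 0-24-3-11 18-7-21-36 0-17z"/><path d="M197 356l-5 0-14 6 7 14 5 4-11 4-18 11-24 12-21 19-17 5-42-2 5 6-2 28 211 1 9-5 7-6 0-12-7-6-22-13-7-8-16-36-7-8-19-11z"/><path d="M28 320l-7 0-5 7 1 118 12-3 17-14 43 3 20-2 7-3 21-19 24-12 18-11 12-5-6-3-7-14-14 8-17 0-7-4-16-15-19-11-27-6-24 0z"/><path d="M463 16l-115 0-3 29-6 16-16 21-15 9-10 19 13 6 23 3 21 7 22-5 9-5 12-11 5-15-1-16 12 13 32 13 17 19z"/><path d="M196 182l-5 18 1 28-9 13-14 8-7 9-12 22-3 12 14 6 27 7 27 0 35 27 28-7 13 0 0-14-2-7-17-30-4-10 1-29 5-7 9-7-37-15-35-21z"/><path d="M237 39l-16 7-27 4-8 7-16 33-33 32 0 11 12 28 17 13 10 4 19 4 5-23 10-24 11-2 15 10 12 0 28-10 11-9 11-14-31-21-15-32z"/><path d="M157 296l-2 1 7 12 3 28 11 24 2 1 7-4 12-2 26 10 12 12 16 36 7 8 22 13 7 6 0 12-15 11 94-1-12-18-35-16-15 1-14 14 15-34 0-14-11-22-3-49-13 0-28 7-35-27-27 0z"/><path d="M340 324l-19 2-30 0 3 48 11 22 0 14-15 34 14-14 15-1 35 16 13 19 28 0-1-22 9-16 0-38-4-7-11-5-23-29-6-11-2-8z"/><path d="M108 54l-29 5 7 14 16 14 6 12-4 11-16 12-1 7 17 8 5 7-3 15 0 16 4 19 6 4 27 10 17 19 13 21 11-7 8-13-1-28 5-18-25-6-19-12-14-27-2-13 6-8 28-26 16-33-11 5-31 1z"/><path d="M256 16l-200 0-6 22 0 17 21 36-18 7 3 11 0 24-3 10 18-16 16 1 1-6 14-10 6-9-6-16-16-14-7-12 1-3 28-4 36 9 31-1 7-3 14-10 19-1 16-6 24-20z"/><path d="M432 213l-1 16-5 24 0 11 4 9 0 13-16 48 4 7-1 15-17 26 4 9 0 21-2 18-8 12 2 22 31-1 9-21 5-22 4-10 4-31 15-42 0-112-22-3z"/><path d="M221 133l-6 0-6 4-9 22-4 22 15 4 21 14 52 22 20-38 29-25-13-14-15-7-38 0-22 7-7 0z"/><path d="M347 16l-90 0-2 7-21 16 8 6 10 12 15 32 12 10 19 10 10-18 15-9 16-21 6-16z"/>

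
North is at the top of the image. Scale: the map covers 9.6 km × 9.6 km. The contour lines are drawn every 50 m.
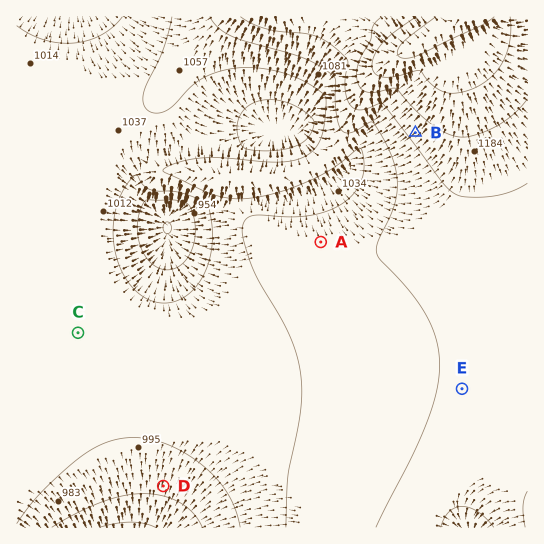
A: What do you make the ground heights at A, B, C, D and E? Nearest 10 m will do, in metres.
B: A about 1070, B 1170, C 1010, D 960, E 1110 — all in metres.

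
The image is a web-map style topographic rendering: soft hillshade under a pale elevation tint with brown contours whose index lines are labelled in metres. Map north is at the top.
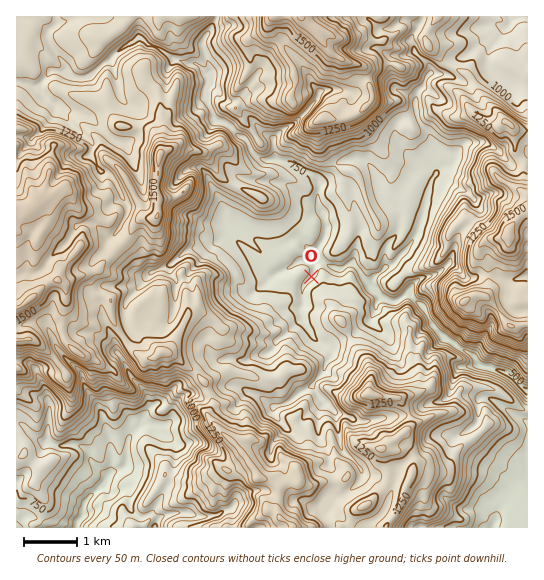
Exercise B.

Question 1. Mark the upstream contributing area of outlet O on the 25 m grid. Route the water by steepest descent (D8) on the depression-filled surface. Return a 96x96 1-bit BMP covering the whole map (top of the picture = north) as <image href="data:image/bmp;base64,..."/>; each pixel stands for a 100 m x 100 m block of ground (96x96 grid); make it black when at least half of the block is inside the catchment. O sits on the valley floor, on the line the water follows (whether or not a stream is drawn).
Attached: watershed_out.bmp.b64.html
<image width="96" height="96" href="data:image/bmp;base64,Qk2+BAAAAAAAAD4AAAAoAAAAYAAAAGAAAAABAAEAAAAAAIAEAAATCwAAEwsAAAIAAAAAAAAA////AAAAAAAAAAAAAAAPhAAAAAAAAAAAAAA//gAAAAAAAAAAAAB//gAAAAAAAAAAAAB//wAAAAAAAAAAAAB//8AAAAAAAAAAAAB//+AAAAAAAAAAAAB///AAAAAAAAAAAAB///gAAAAAAAAAAAD///gAAAAAAAAAAAf///wAAAAAAAAAAAf///wAAAAAAAAAAA////wAAAAAAAAAAB////wAAAAAAAAAAB////wAAAAAAAAAAD////gAAAAAAAAAAH////gAAAAAAAAAAP////4AAAAAAAAAAf////8AAAAAAAAAA/////+AAAAAAAAAB//////AAAAAAAAAD//////AAAAAAAAAD//////AAAAAAAAAB/////+AAAAAAAAAB/////8AAAAAAAAAD/////4AAAAAAAAAD////8AAAAAAAAAAD////8AAAAAAAAAAH////8AAAAAAAAAAP////+AAAAAAAAAAf////8AAAAAAAAAA/////8AAAAAAAAAB/////8AAAAAAAAAH/////4AAAAAAAAAP/////wAAAAAAAAAH/////gAAAAAAAAAD/////gAAAAAAAAAD/////AAAAAAAAAAB/sf//AAAAAAAAAAB/AP/+AAAAAAAAAAA8AH/8AAAAAAAAAAAYAD/8AAAAAAAAAAAAAB/4AAAAAAAAAAAAAA/wAAAAAAAAAAAAAAfgAAAAAAAAAAAAAAfgAAAAAAAAAAAAAAfgAAAAAAAAAAAAAAPAAAAAAAAAAAAAAAGAAAAAAAAAAAAAAAAAAAAAAAAAAAAAAAAAAAAAAAAAAAAAAAAAAAAAAAAAAAAAAAAAAAAAAAAAAAAAAAAAAAAAAAAAAAAAAAAAAAAAAAAAAAAAAAAAAAAAAAAAAAAAAAAAAAAAAAAAAAAAAAAAAAAAAAAAAAAAAAAAAAAAAAAAAAAAAAAAAAAAAAAAAAAAAAAAAAAAAAAAAAAAAAAAAAAAAAAAAAAAAAAAAAAAAAAAAAAAAAAAAAAAAAAAAAAAAAAAAAAAAAAAAAAAAAAAAAAAAAAAAAAAAAAAAAAAAAAAAAAAAAAAAAAAAAAAAAAAAAAAAAAAAAAAAAAAAAAAAAAAAAAAAAAAAAAAAAAAAAAAAAAAAAAAAAAAAAAAAAAAAAAAAAAAAAAAAAAAAAAAAAAAAAAAAAAAAAAAAAAAAAAAAAAAAAAAAAAAAAAAAAAAAAAAAAAAAAAAAAAAAAAAAAAAAAAAAAAAAAAAAAAAAAAAAAAAAAAAAAAAAAAAAAAAAAAAAAAAAAAAAAAAAAAAAAAAAAAAAAAAAAAAAAAAAAAAAAAAAAAAAAAAAAAAAAAAAAAAAAAAAAAAAAAAAAAAAAAAAAAAAAAAAAAAAAAAAAAAAAAAAAAAAAAAAAAAAAAAAAAAAAAAAAAAAAAAAAAAAAAAAAAAAAAAAAAAAAAAAAAAAAAAAAAAAAAAAAAAAAAAAAAAAAAAAAAAAAAAAAAAAAAAAAAAAAAAAAAAAAAAAAAAAAAAAAAAAAAAAAAAAAAAAAAAAAAAAA="/>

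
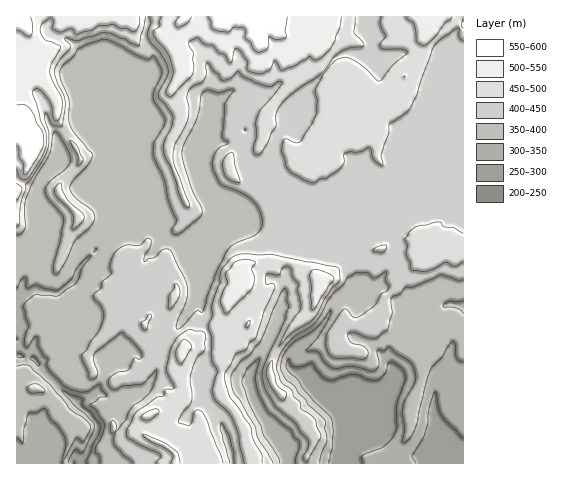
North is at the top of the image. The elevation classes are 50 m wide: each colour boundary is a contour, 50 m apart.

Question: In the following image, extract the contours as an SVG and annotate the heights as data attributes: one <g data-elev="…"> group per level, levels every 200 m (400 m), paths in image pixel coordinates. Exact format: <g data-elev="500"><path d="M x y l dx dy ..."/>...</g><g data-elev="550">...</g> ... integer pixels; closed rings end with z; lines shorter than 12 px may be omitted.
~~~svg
<g data-elev="400"><path d="M229 463l-9-33 2-7 8 15 4 14 1 11"/><path d="M273 463l-5-10-10-14-4-14-14-25-6-8-3-15 9-15 11-8 10-13 12-32 11-20 2 0 1 3 0 8 2 7-5 15-19 42-3 14 4 12 9 16 20 17 5 9 8 8 0 8-5 10 4 4 13-23 1-4-6-16-6-6-8-4-1-6-6-6-2-7-9-6-3-4-3-11 0-5 4-11 7-11 7-6 19-12 20-31 9-8 5-8 8-4 12 0 7 5 11-6 0 8 3 7-2 4-6 3-7 13-16 10-5 0-7-8-5 3-12 17-3 7 0 8 2 9 2 3 5 2 18 0 9 1 5-2 1-3-1-5-5-4-11-2-3-4 0-5 7-2 12 5 8 1 11-8 6-17-1-15 8-4 6-6 9-2 27-11 17 5 5 0"/><path d="M112 433l3-1 2-5-1-4-4-3-2 7z"/><path d="M30 392l3 1 12-2-5-6-6-1-7 4z"/><path d="M17 235l4-1 4-5-1-21 2-10 9-20 14-23 4-21 2-2 4 2 6 10 6 15-4 8-17 14-5 8 2 8 17 21-4 23-6 24-1 6 2 3 4-2 5-9 11-22 14-13 5-7 1-5-2-5-18-14-5-9 3-7 16-17 3-9 0-2-18-20-4-7-2-7 1-20-9-24 2-9 12-10 4-8 23-8 7 0 37 19 5 0 3-3 7 10 2 8-8 16-1 7 2 6 9 14 1 5-11 21-1 10 12 28 3 19 8 19 0 3-4 8 1 3 2 2 6-3 16-13 5-6-1-6-11-22-8-31 2-9 13-27 4-23 6-5 11 3 13-4 3 1-10 15-2 31 2 3 4 4-8 4-4 5-3 8 0 7 8 17 24 11 11 9 4 6 2 10 0 5-2 5-7 6-19 8-6 6-12 23-13 38-1 2-3-2-3 0-17 18-3 0 1-6 10-26-1-14-17-33-7 0-8 8-6 1-4 3 1-7 6-11-1-5-4 0-6 6-14 0-9 5-5 7-2 8 1 9-9 7-1 7-8 7 1 4 7 7 3 10-6 16-7 9-4 9-5 5 7 23 5 1 4-4-5-15 2-7 27-21 13 12 6 8 1 4-3 3-5-1-6 12-10 2-7 4-3 6 2 5 6 3 7-4 18-2 16-14-1 8-6 14-8 8-9 6-4 6-3 7-12 18 0 5 2 5 17 16"/></g>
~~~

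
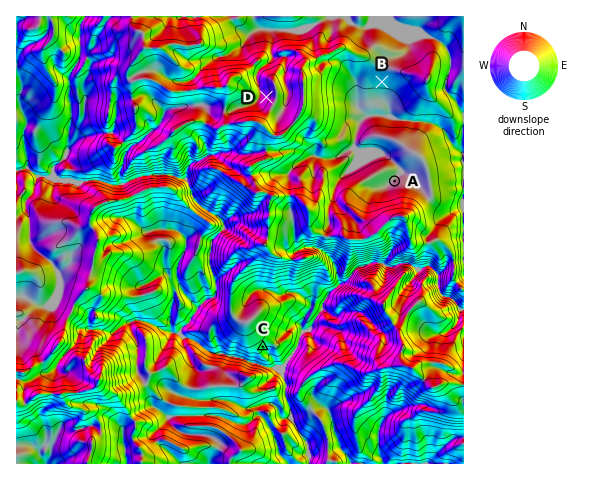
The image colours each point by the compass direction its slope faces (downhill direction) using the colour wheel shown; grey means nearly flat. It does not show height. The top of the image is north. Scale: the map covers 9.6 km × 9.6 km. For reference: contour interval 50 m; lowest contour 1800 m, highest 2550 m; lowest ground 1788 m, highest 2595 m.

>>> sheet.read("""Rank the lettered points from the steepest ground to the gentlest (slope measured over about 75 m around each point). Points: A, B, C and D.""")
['C', 'D', 'B', 'A']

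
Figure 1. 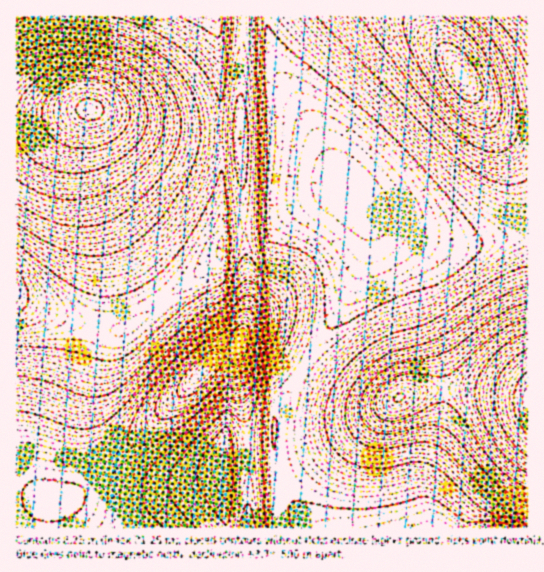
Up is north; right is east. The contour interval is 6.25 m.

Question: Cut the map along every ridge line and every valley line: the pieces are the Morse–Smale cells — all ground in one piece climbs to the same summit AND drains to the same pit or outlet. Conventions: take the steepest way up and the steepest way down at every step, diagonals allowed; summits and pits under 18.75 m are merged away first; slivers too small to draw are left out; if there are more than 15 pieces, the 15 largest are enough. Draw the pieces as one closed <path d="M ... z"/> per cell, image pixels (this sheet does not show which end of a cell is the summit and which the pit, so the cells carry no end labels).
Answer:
<path d="M70 16l-54 1 0 281 27 13 44 14 18 4 18 0 30-18 67-54 1-123-59-5-75-21-8-14-6-21z"/><path d="M425 16l-156 0-1 22 3 23 38 61 31 59 33 36 20 11 61 17 16 0 29-8 28-4 1-108-27-5-10-5-12-13-26-40-24-31z"/><path d="M239 133l-18 1-1 123-78 62-19 10-18 0-47-13-42-17 1 197 44 4 9-3 13-8 135-133 13-3 6-4 11-43 0-31-5-58-2-80z"/><path d="M267 16l-22 0-2 7-3 112 8 171-5 27-4 9 32 6 34 19 34-56 18-36 11-32 0-22-5-14-23-26-31-59-37-57-3-12z"/><path d="M305 367l-30 51 1 59 3 9 9 13 27 29 115 0-9-30 0-15 20-65 3-28-23 1-30 10-14 0-28-9z"/><path d="M235 351l-17 5-135 133-13 8-19 3-3 11 0 16 198 1 2-3 0-82-5-36-8-29-2-13z"/><path d="M367 212l4 9 29 38 9 16 14 44 16 38 5 32 45 2 38 6 1-163-15 1-43 10-16 0-61-17-12-5z"/><path d="M215 16l-144 0 0 31 2 26 4 17 7 15 6 4 59 18 30 5 42 1-1-68z"/><path d="M366 212l2 31-5 19-18 37-40 68 44 25 28 9 14 0 30-10 22-2 0-16-4-16-16-38-14-44z"/><path d="M474 389l-30 1-3 28-20 65 0 15 8 27 2 3 96 0 1-130-18-5z"/><path d="M247 343l-8 0-6 22 3 20 9 36 3 22-1 84 67 1-35-42-4-23 0-45 29-51-33-19z"/><path d="M527 16l-102 1 4 14 24 31 26 40 16 15 22 7 11-1z"/><path d="M243 16l-27 1 4 48 2 68 18 0z"/><path d="M29 496l-13 1 0 30 31 1 4-27z"/>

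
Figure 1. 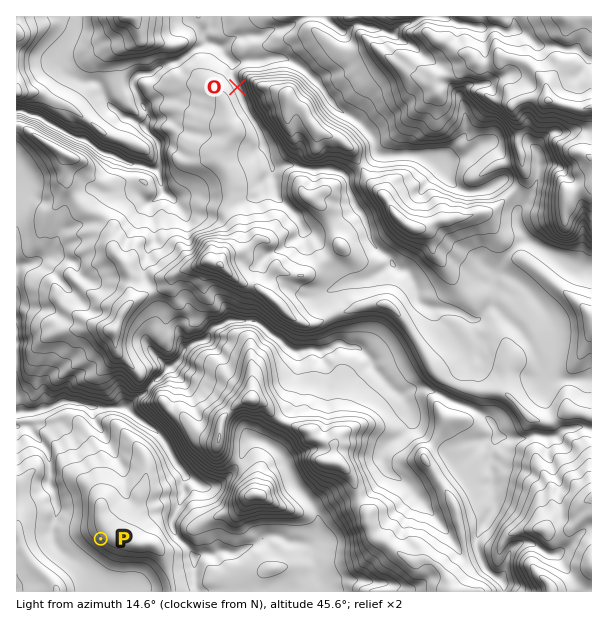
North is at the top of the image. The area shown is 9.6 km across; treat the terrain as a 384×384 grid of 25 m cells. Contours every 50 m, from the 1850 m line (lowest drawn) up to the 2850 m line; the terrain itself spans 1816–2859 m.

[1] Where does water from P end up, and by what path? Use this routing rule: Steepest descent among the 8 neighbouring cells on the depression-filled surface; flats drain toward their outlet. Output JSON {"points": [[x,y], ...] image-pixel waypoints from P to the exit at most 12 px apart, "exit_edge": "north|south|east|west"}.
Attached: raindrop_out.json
{"points": [[101, 539], [89, 551], [77, 561], [65, 554], [54, 543], [53, 531], [54, 519], [57, 507], [54, 495], [50, 483], [50, 471], [50, 459], [45, 447], [35, 435], [24, 426], [17, 426]], "exit_edge": "west"}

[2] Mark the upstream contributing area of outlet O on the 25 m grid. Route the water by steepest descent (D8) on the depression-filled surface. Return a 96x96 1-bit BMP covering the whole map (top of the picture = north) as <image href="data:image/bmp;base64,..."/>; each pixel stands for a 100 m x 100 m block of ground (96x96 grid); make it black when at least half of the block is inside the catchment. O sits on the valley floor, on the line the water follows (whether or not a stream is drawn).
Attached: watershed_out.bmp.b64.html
<image width="96" height="96" href="data:image/bmp;base64,Qk2+BAAAAAAAAD4AAAAoAAAAYAAAAGAAAAABAAEAAAAAAIAEAAATCwAAEwsAAAIAAAAAAAAA////AAAAAAAAAAAAAAAAAAAAAAAAAAAAAAAAAAAAAAAAAAAAAAAAAAAAAAAAAAAAAAAAAAAAAAAAAAAAAAAAAAAAAAAAAAAAAAAAAAAAAAAAAAAAAAAAAAAAAAAAAAAAAAAAAAAAAAAAAAAAAAAAAAAAAAAAAAAAAAAAAAAAAAAAAAAAAAAAAAAAAAAAAAAAAAAAAAAAAAAAAAAAAAAAAAAAAAAAAAAAAAAAAAAAAAAAAAAAAAAAAAAAAAAAAAAAAAAAAAAAAAAAAAAAAAAAAAAAAAAAAAAAAAAAAAAAAAAAAAAAAAAAAAAAAAAAAAAAAAAAAAAAAAAAAAAAAAAAAAAAAAAAAAAAAAAAAAAAAAAAAAAAAAAAAAAAAAAAAAAAAAAAAAAAAAAAAAAAAAAAAAAAAAAAAAAAAAAAAAAAAAAAAAAAAAAAAAAAAAAAAAAAAAAAAAAAAAAAAAAAAAAAAAAAAYAAAAAAAAAAAAAAB+AAAAAAAAAAAAAAD/AAAAAAAAAAAAAAH/AAAAAAAAAAAAAAP/AAAAAAAAAAAAAH//AAAAAAAAAAAAB///AAAAAAAAAAAAH///AAAAAAAAAAAAP///AAAAAAAAAAAAf///gAAAAAAAAAAAf///wAAAAAAAAAAA////wAAAAAAAAAAA////4AAAAAAAAAAB////4AAAAAAAAAAD////8AAAAAAAAAAD////8AAAAAAAAAAH////8AAAAAAAPwAP////8AAAAAAAf8AP////4AAAAAAA//w/////wAAAAAAB////////gAAAAAAD////////AAAAAAAH///////+AAAAAAA////////8AAAAAAD////////wAAAAAAH////////gAAAAAAP////////AAAAAAAP///////8AAAAAAAH///////4AAAAAAAD///////wAAAAAAAB///////gAAAAAAAB///////AAAAAAAAB///////AAAAAAAAB////4f+AAAAAAAAD////wB8AAAAAAAAH////gAAAAAAAAAAD////AAAAAAAAAAAD////AAAAAAAAAAAD///+AAAAAAAAAAAD///8AAAAAAAAAAAD///4AAAAAAAAAAAH///wAAAAAAAAAAAH///wAAAAAAAAAAAP///gAAAAAAAAAAAP///gAAAAAAAAAAAP///AAAAAAAAAAAAH//+AAAAAAAAAAAAH//8AAAAAAAAAAAAD//gAAAAAAAAAAAAD//AAAAAAAAAAAAAH/+AAAAAAAAAAAAAH/8AAAAAAAAAAAAAH/8AAAAAAAAAAAAAH/wAAAAAAAAAAAAAH/gAAAAAAAAAAAAAD/AAAAAAAAAAAAAAAAAAAAAAAAAAAAAAAAAAAAAAAAAAAAAAAAAAAAAAAAAAAAAAAAAAAAAAAAAAAAAAAAAAAAAAAAAAAAAAAAAAAAAAAAAAAAAAAAAAAAAAAAAAAAAAAAAAAAAAAAAAAAAAAAAAAAAAAAAAAAAAAAAAAAAAAAAAAAAAAAAAAAAAAAAAAAAAAAAAAAAAAAA="/>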